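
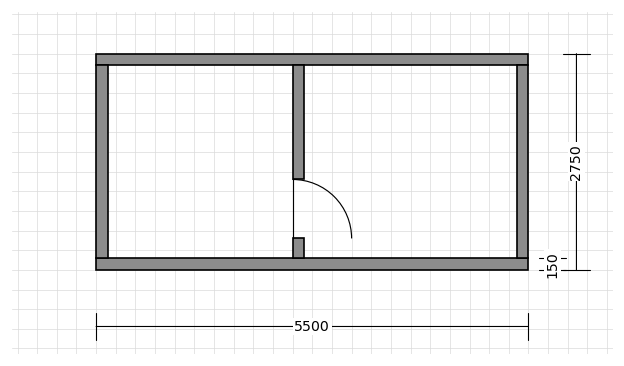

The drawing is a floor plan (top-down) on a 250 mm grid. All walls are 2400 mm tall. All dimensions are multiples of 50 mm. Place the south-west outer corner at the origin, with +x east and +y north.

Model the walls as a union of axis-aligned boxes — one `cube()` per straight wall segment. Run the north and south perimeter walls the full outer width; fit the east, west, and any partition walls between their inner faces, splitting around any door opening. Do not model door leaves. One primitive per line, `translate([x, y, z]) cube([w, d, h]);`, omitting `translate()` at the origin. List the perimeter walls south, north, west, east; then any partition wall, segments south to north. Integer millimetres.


cube([5500, 150, 2400]);
translate([0, 2600, 0]) cube([5500, 150, 2400]);
translate([0, 150, 0]) cube([150, 2450, 2400]);
translate([5350, 150, 0]) cube([150, 2450, 2400]);
translate([2500, 150, 0]) cube([150, 250, 2400]);
translate([2500, 1150, 0]) cube([150, 1450, 2400]);


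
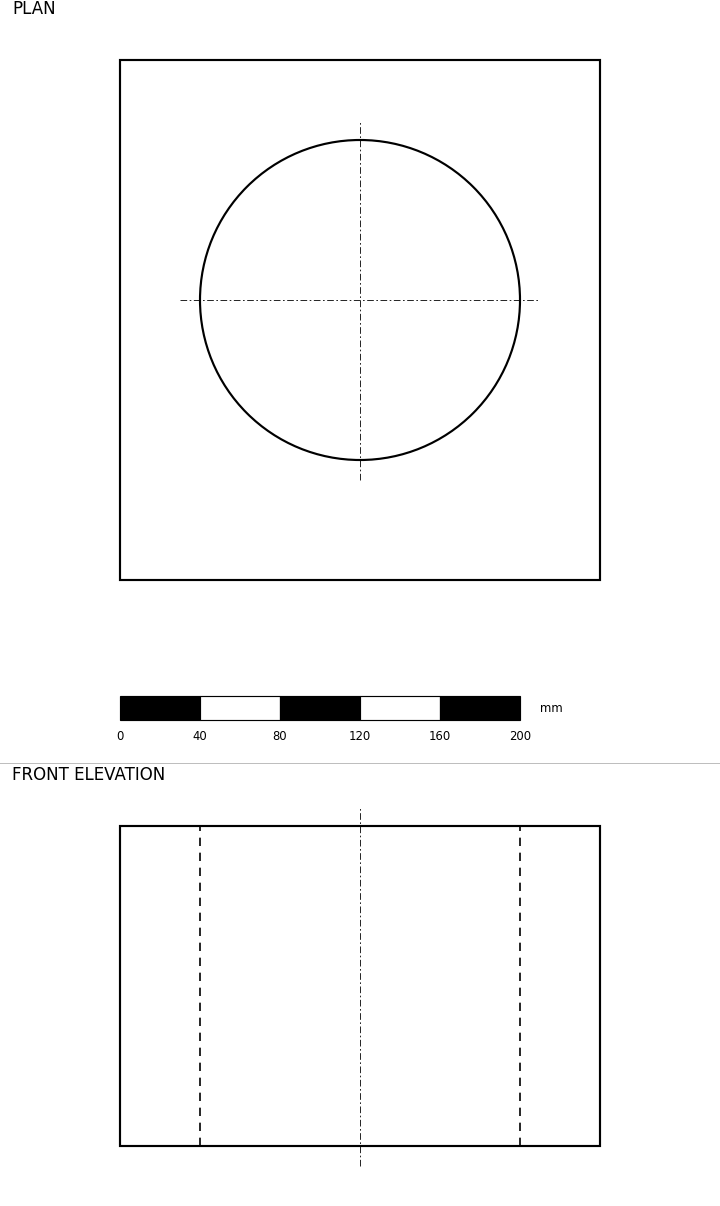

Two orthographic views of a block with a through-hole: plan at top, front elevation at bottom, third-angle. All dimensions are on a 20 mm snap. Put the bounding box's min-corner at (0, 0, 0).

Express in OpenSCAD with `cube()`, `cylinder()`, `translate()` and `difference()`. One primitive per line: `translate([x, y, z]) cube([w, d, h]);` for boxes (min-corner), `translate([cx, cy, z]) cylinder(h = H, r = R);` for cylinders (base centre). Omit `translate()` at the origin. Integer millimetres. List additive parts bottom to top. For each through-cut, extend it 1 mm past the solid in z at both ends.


difference() {
  cube([240, 260, 160]);
  translate([120, 140, -1]) cylinder(h = 162, r = 80);
}


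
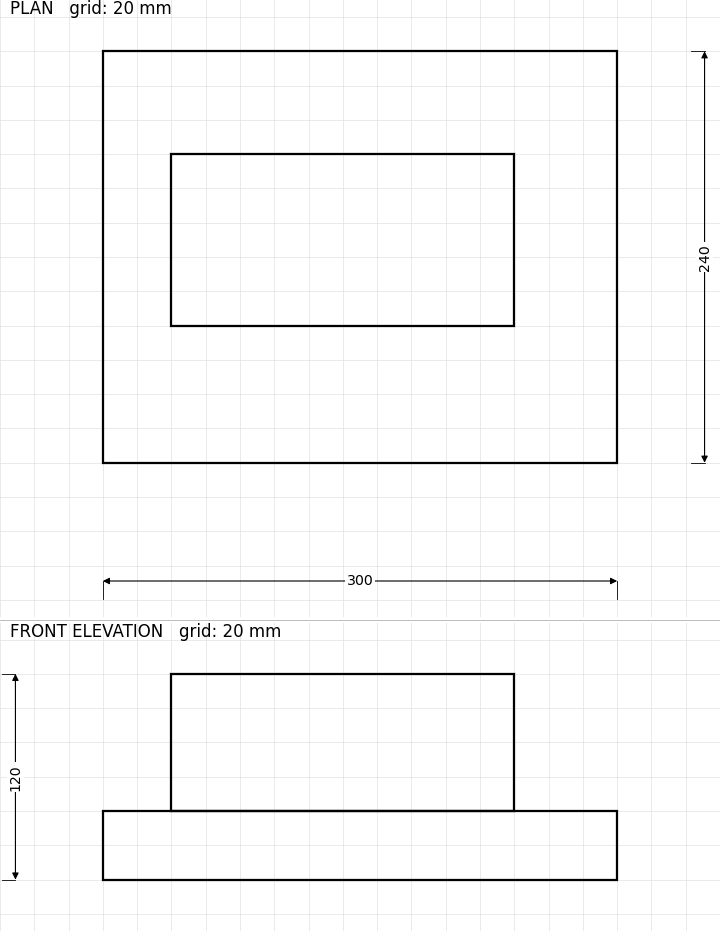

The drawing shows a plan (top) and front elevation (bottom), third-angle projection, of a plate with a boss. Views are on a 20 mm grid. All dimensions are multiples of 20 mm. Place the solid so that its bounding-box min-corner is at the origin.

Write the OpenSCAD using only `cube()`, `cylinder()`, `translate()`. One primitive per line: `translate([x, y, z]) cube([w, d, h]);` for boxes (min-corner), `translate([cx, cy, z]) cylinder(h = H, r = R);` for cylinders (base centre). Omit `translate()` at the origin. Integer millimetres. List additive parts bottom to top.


cube([300, 240, 40]);
translate([40, 80, 40]) cube([200, 100, 80]);


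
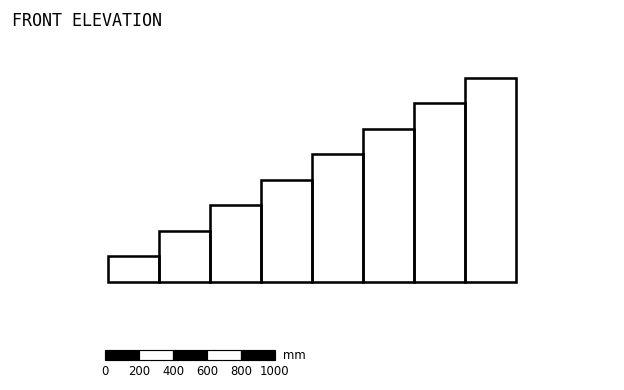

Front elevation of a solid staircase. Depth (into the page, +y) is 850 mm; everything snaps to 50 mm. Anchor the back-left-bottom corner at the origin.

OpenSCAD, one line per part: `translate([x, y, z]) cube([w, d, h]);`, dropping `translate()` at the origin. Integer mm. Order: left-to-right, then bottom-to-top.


cube([300, 850, 150]);
translate([300, 0, 0]) cube([300, 850, 300]);
translate([600, 0, 0]) cube([300, 850, 450]);
translate([900, 0, 0]) cube([300, 850, 600]);
translate([1200, 0, 0]) cube([300, 850, 750]);
translate([1500, 0, 0]) cube([300, 850, 900]);
translate([1800, 0, 0]) cube([300, 850, 1050]);
translate([2100, 0, 0]) cube([300, 850, 1200]);


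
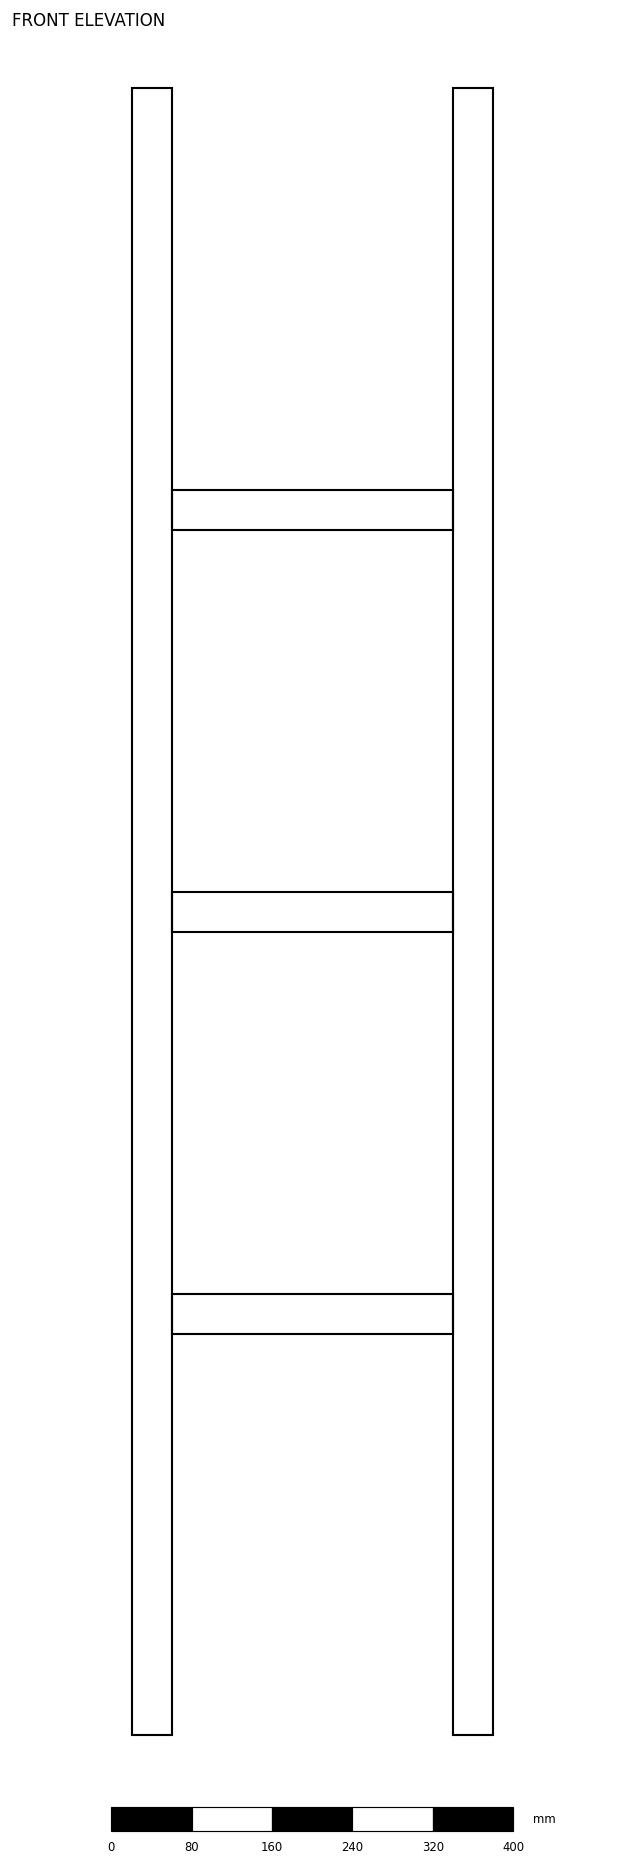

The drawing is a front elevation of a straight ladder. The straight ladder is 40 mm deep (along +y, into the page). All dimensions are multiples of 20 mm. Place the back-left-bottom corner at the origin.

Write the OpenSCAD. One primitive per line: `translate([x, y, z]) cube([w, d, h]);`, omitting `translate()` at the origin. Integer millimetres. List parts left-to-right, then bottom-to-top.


cube([40, 40, 1640]);
translate([40, 0, 400]) cube([280, 40, 40]);
translate([40, 0, 800]) cube([280, 40, 40]);
translate([40, 0, 1200]) cube([280, 40, 40]);
translate([320, 0, 0]) cube([40, 40, 1640]);


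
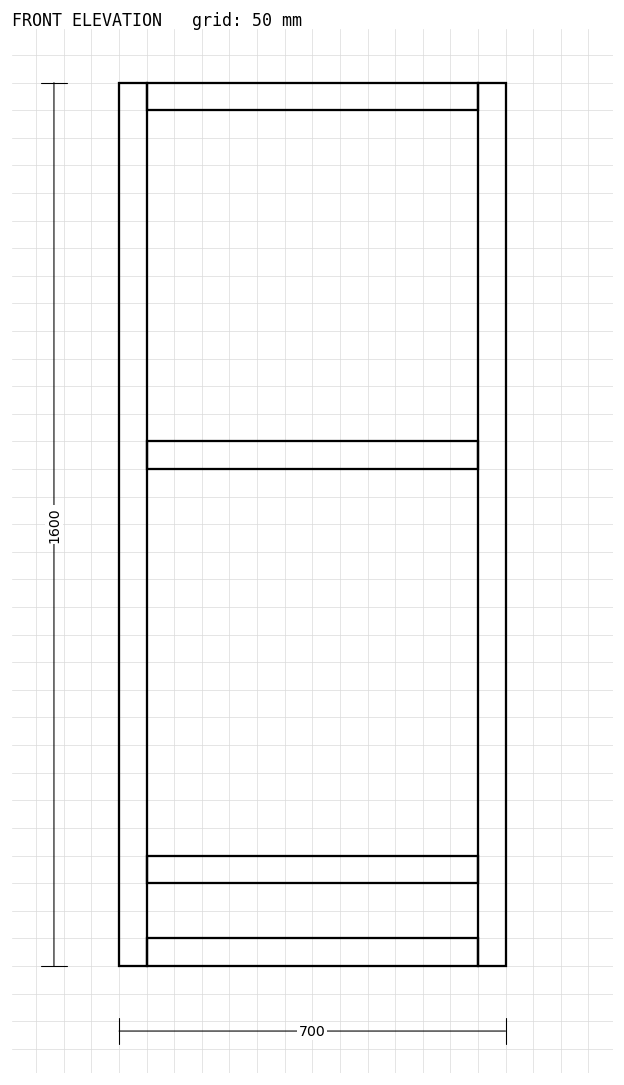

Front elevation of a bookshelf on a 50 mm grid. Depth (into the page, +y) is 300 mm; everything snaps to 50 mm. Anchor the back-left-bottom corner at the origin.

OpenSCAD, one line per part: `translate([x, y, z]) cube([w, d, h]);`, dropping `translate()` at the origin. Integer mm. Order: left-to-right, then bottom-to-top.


cube([50, 300, 1600]);
translate([50, 0, 0]) cube([600, 300, 50]);
translate([50, 0, 150]) cube([600, 300, 50]);
translate([50, 0, 900]) cube([600, 300, 50]);
translate([50, 0, 1550]) cube([600, 300, 50]);
translate([650, 0, 0]) cube([50, 300, 1600]);


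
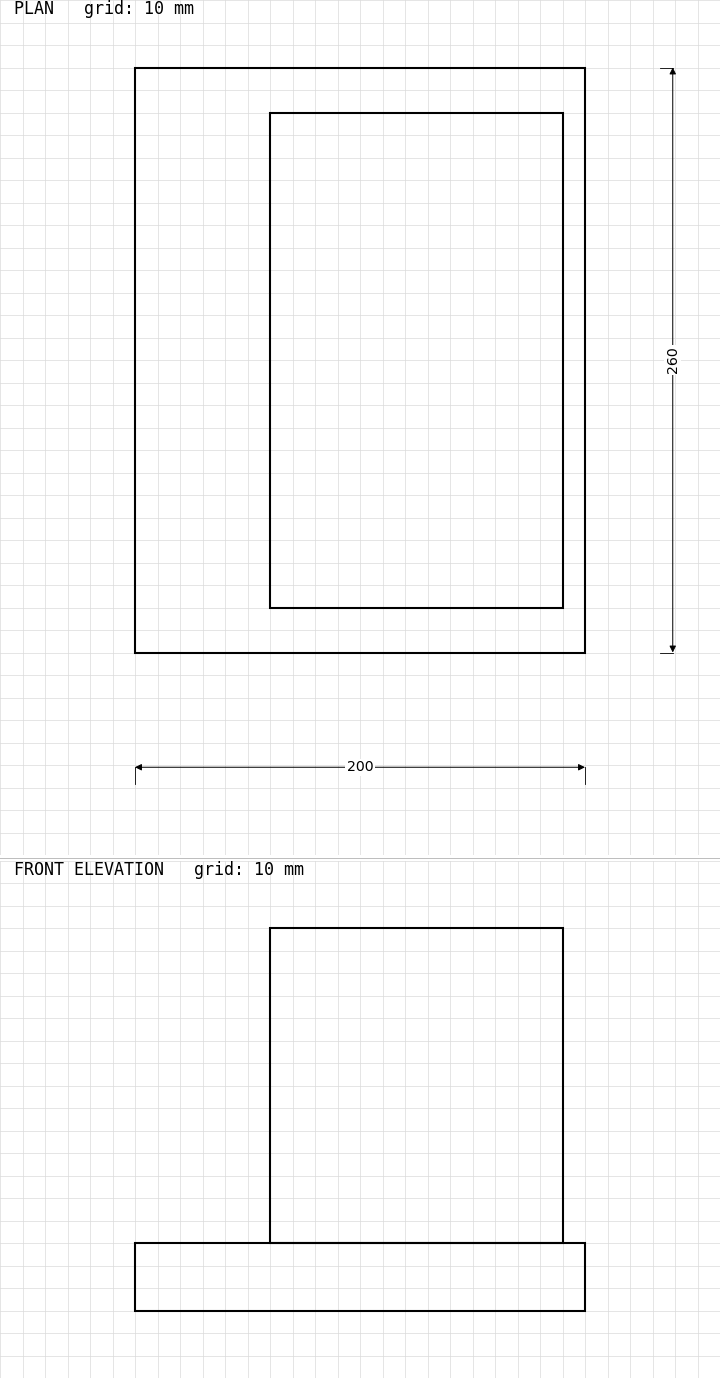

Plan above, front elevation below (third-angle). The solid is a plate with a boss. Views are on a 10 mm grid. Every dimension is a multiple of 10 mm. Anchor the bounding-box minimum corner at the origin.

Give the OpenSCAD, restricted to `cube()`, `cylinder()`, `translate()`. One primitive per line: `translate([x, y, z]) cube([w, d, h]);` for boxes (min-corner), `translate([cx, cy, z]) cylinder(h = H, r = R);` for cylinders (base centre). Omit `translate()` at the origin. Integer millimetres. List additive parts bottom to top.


cube([200, 260, 30]);
translate([60, 20, 30]) cube([130, 220, 140]);


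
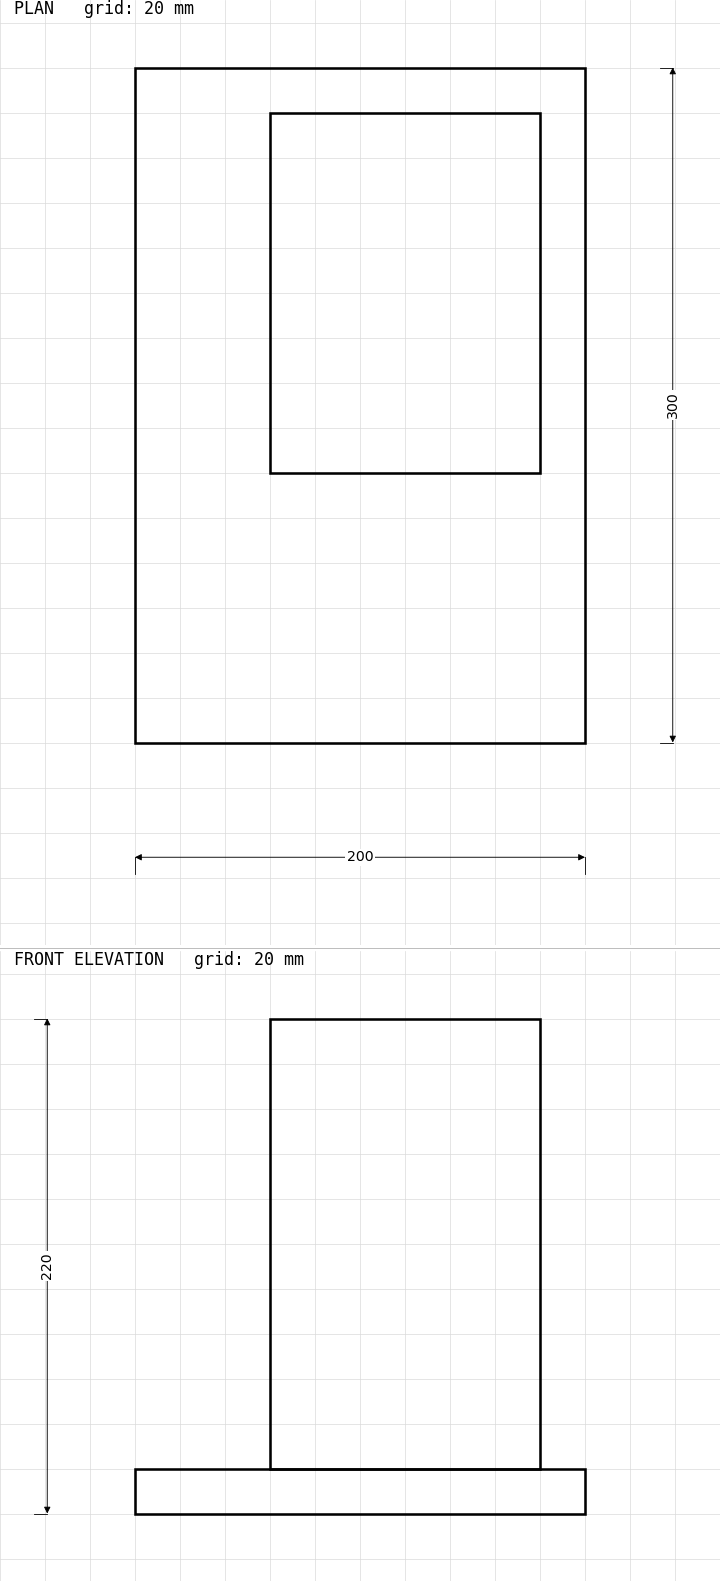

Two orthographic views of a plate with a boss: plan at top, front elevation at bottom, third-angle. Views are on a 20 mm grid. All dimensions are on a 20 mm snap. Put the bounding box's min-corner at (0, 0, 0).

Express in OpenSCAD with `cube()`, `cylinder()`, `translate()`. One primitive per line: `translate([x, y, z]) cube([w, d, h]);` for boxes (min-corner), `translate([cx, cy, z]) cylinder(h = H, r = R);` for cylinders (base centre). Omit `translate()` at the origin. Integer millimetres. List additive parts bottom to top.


cube([200, 300, 20]);
translate([60, 120, 20]) cube([120, 160, 200]);


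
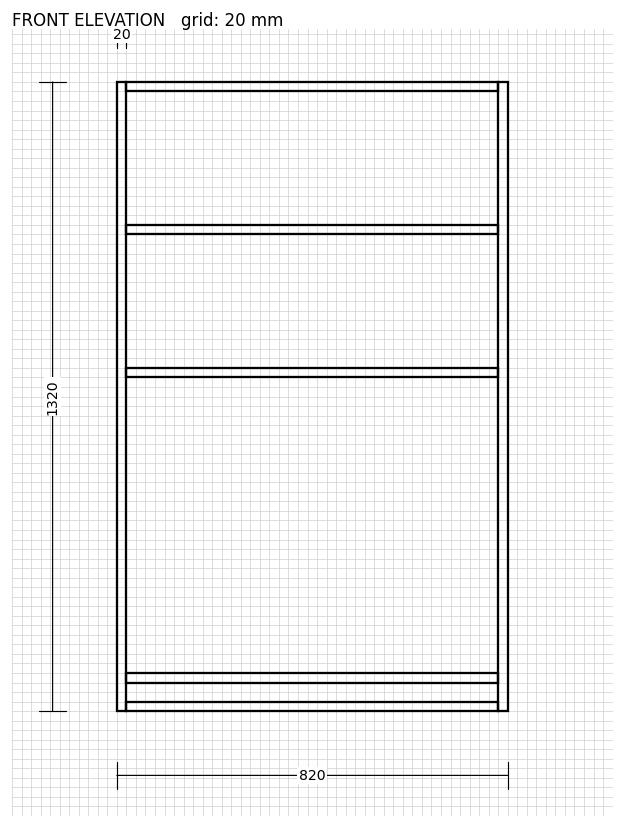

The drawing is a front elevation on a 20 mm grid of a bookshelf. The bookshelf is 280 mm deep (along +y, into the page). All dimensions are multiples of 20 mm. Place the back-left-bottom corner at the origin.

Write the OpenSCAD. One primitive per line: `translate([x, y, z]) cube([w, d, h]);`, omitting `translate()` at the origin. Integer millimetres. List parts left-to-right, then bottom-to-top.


cube([20, 280, 1320]);
translate([20, 0, 0]) cube([780, 280, 20]);
translate([20, 0, 60]) cube([780, 280, 20]);
translate([20, 0, 700]) cube([780, 280, 20]);
translate([20, 0, 1000]) cube([780, 280, 20]);
translate([20, 0, 1300]) cube([780, 280, 20]);
translate([800, 0, 0]) cube([20, 280, 1320]);


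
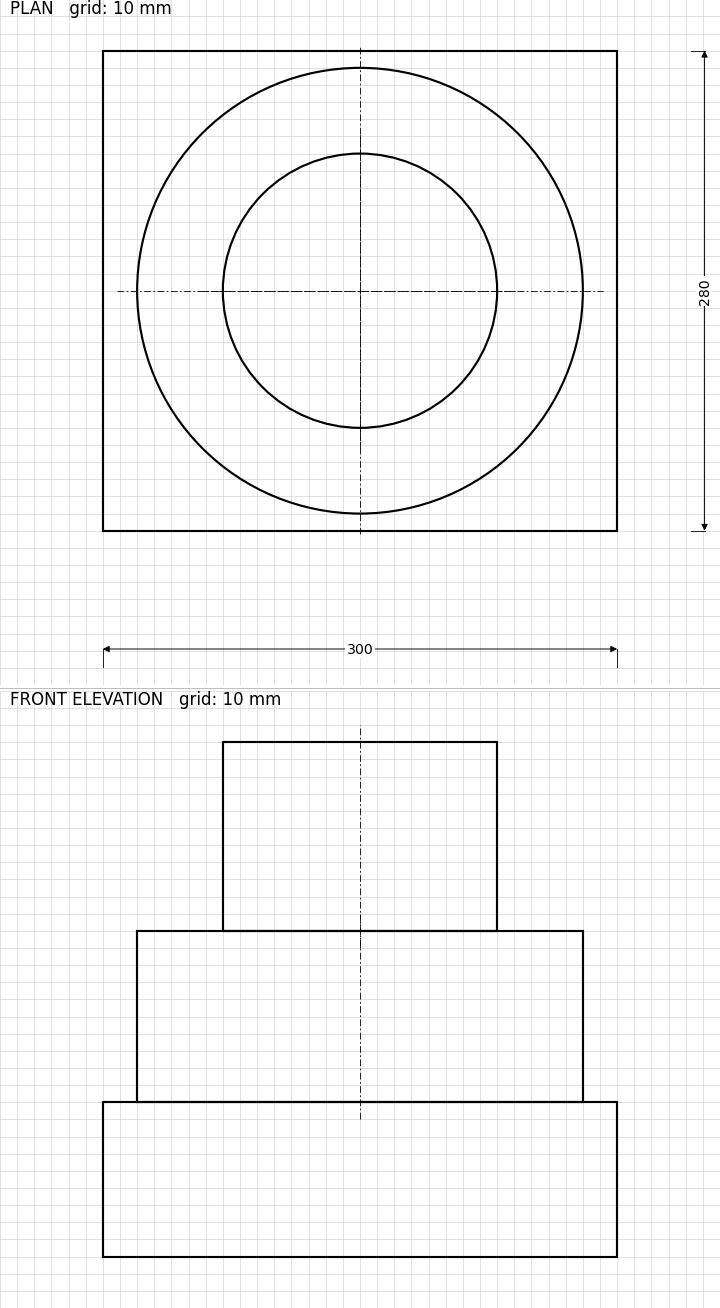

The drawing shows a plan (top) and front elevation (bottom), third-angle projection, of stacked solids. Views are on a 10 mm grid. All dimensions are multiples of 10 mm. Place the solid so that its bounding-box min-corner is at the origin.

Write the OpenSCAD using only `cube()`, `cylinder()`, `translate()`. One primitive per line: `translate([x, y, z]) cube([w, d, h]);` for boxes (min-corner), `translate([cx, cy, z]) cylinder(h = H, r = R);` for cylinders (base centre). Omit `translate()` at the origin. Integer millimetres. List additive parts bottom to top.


cube([300, 280, 90]);
translate([150, 140, 90]) cylinder(h = 100, r = 130);
translate([150, 140, 190]) cylinder(h = 110, r = 80);


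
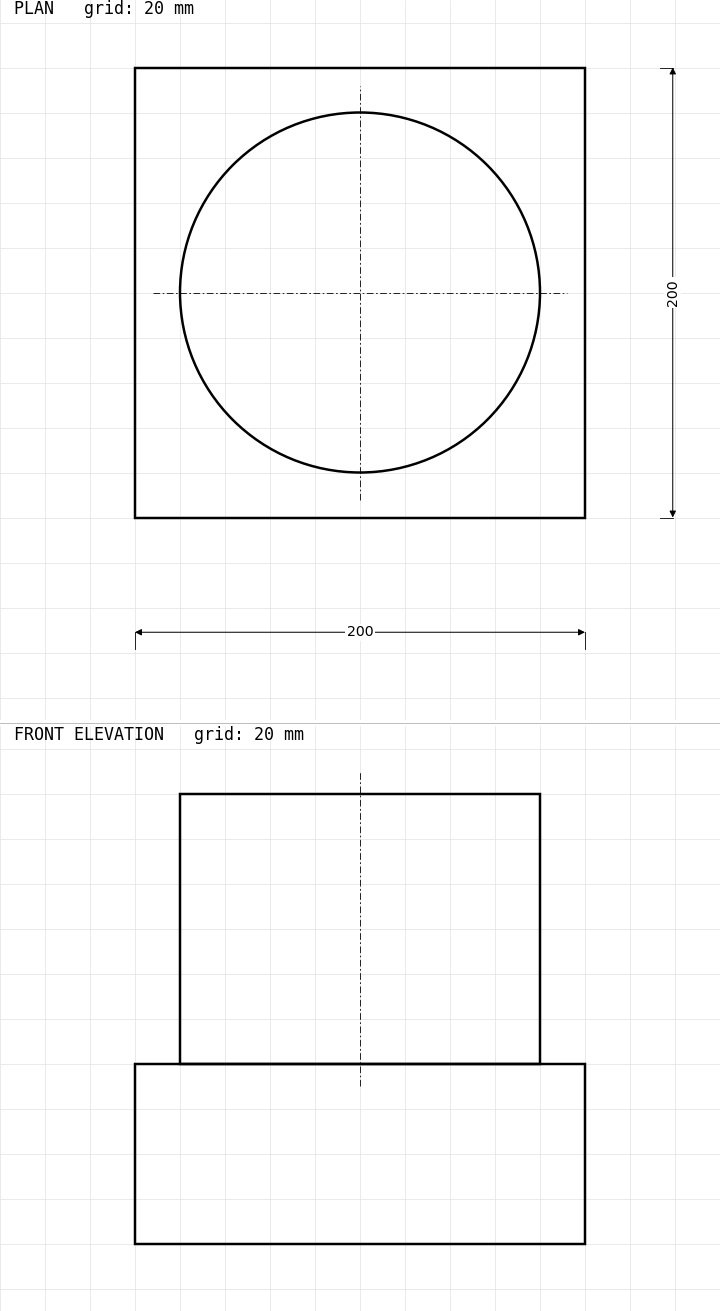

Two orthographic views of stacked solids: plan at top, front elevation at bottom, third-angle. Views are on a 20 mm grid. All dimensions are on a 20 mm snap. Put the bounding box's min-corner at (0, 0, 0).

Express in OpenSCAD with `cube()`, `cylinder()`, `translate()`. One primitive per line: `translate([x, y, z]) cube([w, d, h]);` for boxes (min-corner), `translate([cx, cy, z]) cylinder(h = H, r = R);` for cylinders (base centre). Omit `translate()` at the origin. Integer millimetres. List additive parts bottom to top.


cube([200, 200, 80]);
translate([100, 100, 80]) cylinder(h = 120, r = 80);


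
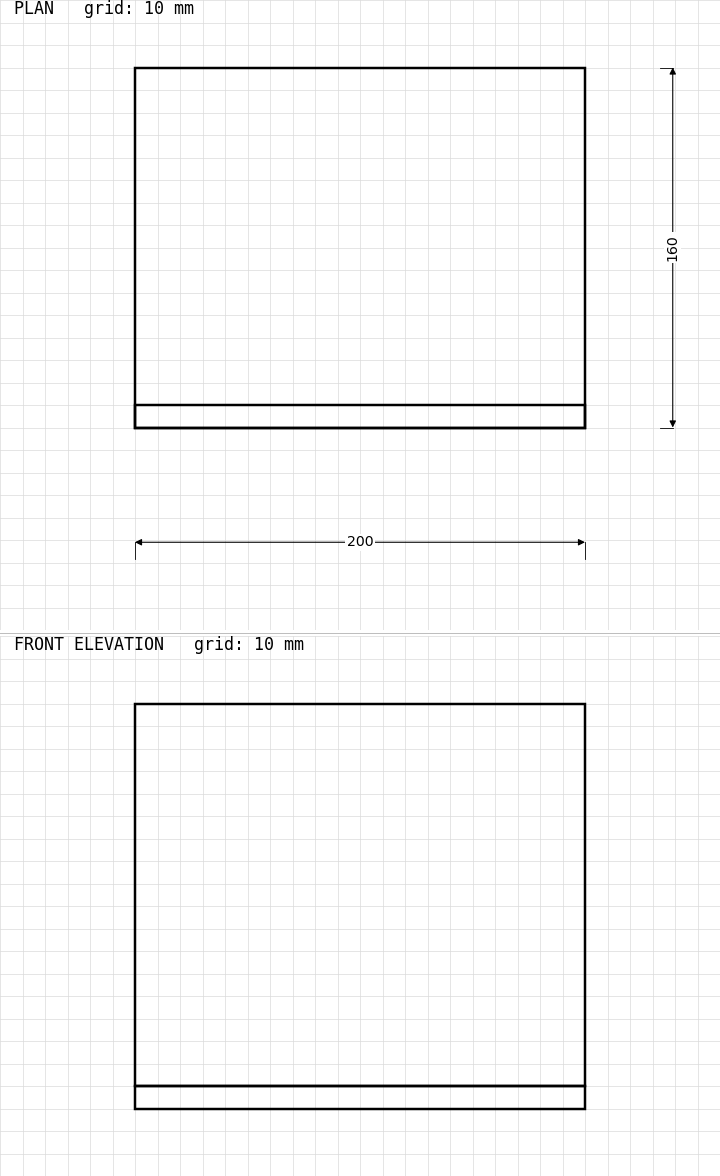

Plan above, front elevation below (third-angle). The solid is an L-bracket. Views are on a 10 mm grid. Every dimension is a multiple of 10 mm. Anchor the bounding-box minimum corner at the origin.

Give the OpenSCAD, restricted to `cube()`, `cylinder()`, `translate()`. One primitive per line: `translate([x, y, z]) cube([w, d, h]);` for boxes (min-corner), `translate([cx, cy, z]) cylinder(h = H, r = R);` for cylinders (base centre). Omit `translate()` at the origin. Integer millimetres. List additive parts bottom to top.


cube([200, 160, 10]);
translate([0, 0, 10]) cube([200, 10, 170]);


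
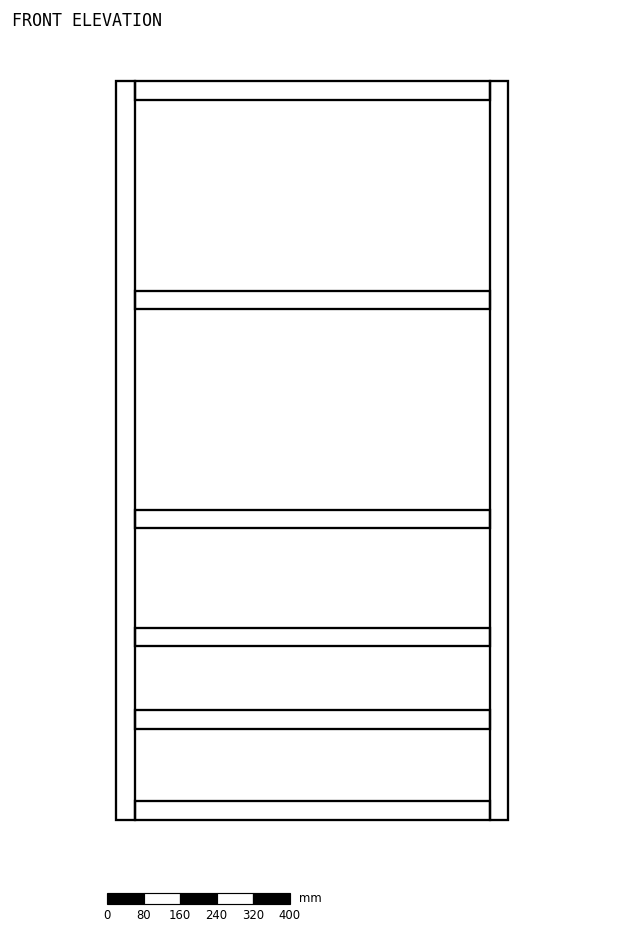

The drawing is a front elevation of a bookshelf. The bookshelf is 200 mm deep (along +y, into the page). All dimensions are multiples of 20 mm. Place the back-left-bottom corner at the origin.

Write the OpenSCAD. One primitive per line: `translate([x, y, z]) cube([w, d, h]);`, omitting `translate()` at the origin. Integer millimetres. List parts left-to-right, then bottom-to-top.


cube([40, 200, 1620]);
translate([40, 0, 0]) cube([780, 200, 40]);
translate([40, 0, 200]) cube([780, 200, 40]);
translate([40, 0, 380]) cube([780, 200, 40]);
translate([40, 0, 640]) cube([780, 200, 40]);
translate([40, 0, 1120]) cube([780, 200, 40]);
translate([40, 0, 1580]) cube([780, 200, 40]);
translate([820, 0, 0]) cube([40, 200, 1620]);


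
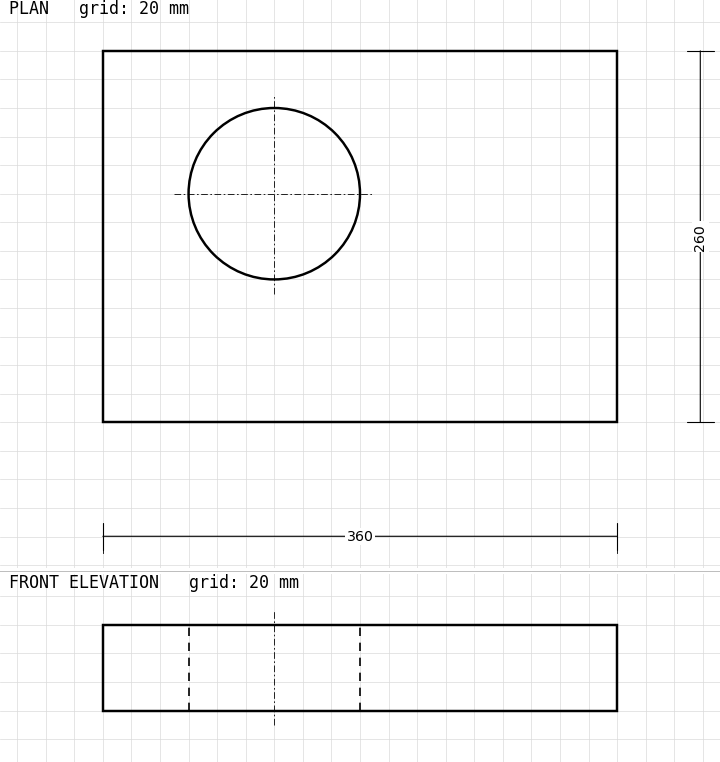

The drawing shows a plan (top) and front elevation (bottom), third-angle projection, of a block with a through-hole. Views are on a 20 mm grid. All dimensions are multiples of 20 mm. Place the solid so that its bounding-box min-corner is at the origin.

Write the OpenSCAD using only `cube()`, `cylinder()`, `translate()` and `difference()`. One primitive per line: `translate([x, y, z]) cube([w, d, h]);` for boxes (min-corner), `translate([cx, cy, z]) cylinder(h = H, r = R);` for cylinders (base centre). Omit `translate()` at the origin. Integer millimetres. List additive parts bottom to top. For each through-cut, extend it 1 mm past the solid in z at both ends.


difference() {
  cube([360, 260, 60]);
  translate([120, 160, -1]) cylinder(h = 62, r = 60);
}


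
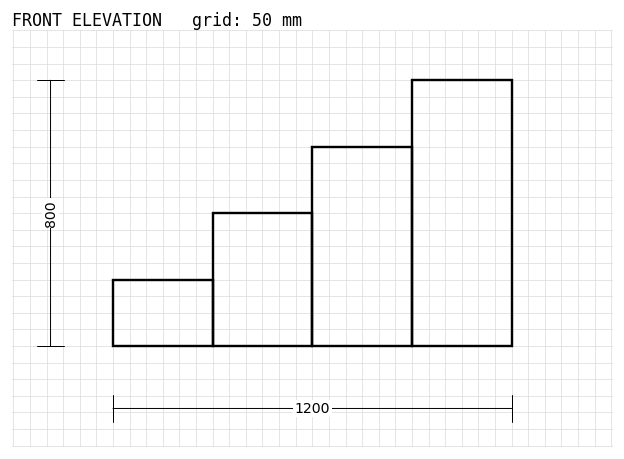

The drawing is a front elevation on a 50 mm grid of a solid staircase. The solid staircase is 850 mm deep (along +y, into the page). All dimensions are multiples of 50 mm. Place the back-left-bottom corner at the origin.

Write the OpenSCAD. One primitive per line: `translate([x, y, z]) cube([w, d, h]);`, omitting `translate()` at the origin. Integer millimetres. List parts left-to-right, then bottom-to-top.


cube([300, 850, 200]);
translate([300, 0, 0]) cube([300, 850, 400]);
translate([600, 0, 0]) cube([300, 850, 600]);
translate([900, 0, 0]) cube([300, 850, 800]);


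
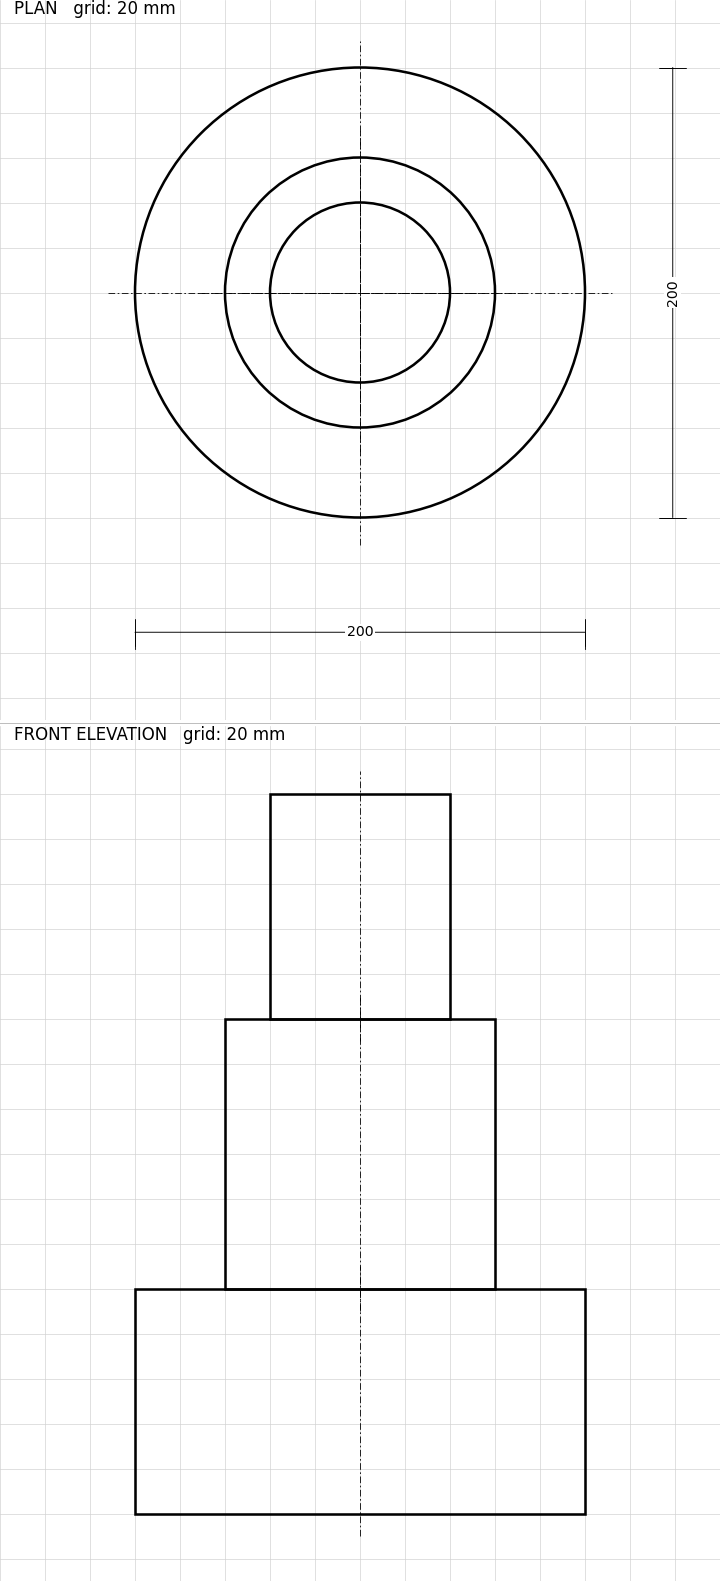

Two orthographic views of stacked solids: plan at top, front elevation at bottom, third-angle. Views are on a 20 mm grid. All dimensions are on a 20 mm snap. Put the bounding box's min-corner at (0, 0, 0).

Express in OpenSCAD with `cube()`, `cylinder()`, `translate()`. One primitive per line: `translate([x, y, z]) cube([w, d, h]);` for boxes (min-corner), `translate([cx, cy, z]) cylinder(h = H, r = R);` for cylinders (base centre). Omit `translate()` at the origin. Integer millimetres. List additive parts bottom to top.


translate([100, 100, 0]) cylinder(h = 100, r = 100);
translate([100, 100, 100]) cylinder(h = 120, r = 60);
translate([100, 100, 220]) cylinder(h = 100, r = 40);


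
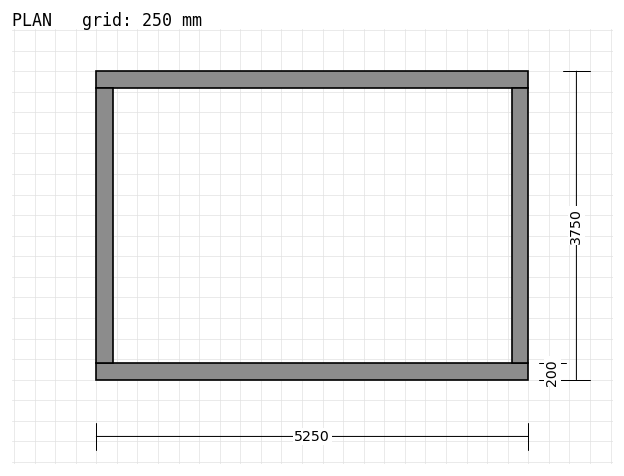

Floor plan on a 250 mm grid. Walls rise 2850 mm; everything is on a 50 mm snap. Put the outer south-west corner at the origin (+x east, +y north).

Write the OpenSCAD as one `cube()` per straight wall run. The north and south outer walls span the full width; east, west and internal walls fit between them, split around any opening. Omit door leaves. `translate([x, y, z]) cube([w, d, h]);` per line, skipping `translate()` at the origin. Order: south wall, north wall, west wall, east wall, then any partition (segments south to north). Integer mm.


cube([5250, 200, 2850]);
translate([0, 3550, 0]) cube([5250, 200, 2850]);
translate([0, 200, 0]) cube([200, 3350, 2850]);
translate([5050, 200, 0]) cube([200, 3350, 2850]);


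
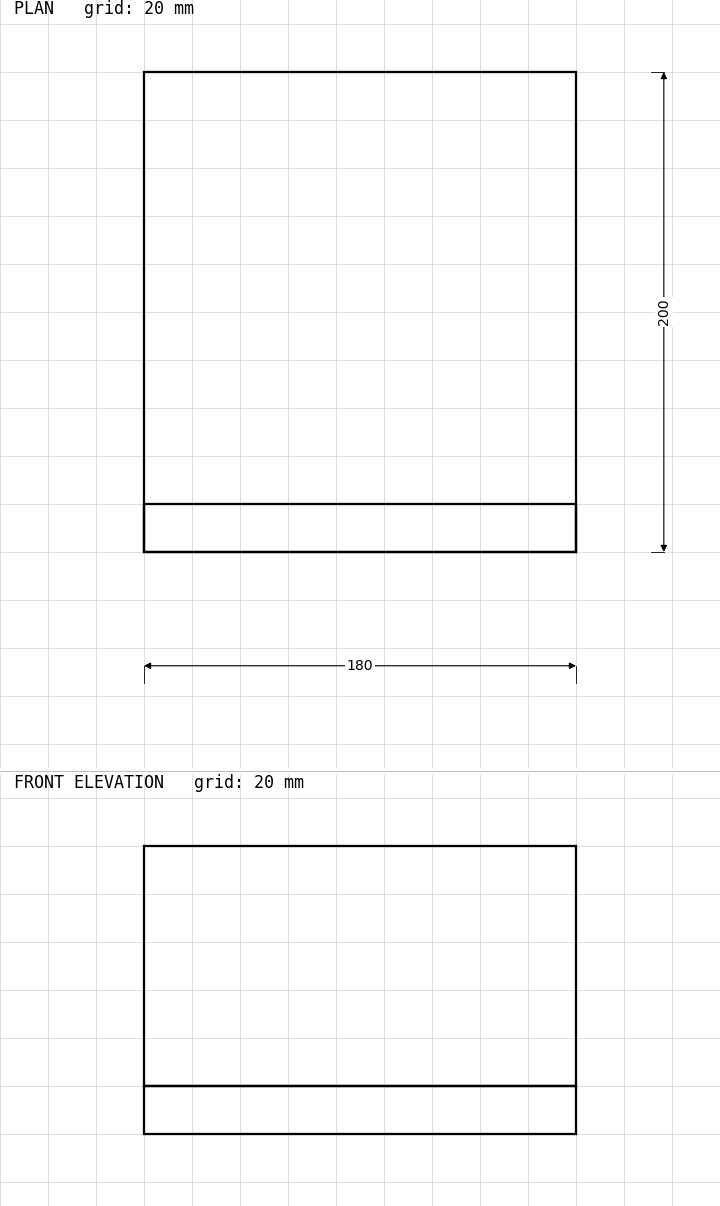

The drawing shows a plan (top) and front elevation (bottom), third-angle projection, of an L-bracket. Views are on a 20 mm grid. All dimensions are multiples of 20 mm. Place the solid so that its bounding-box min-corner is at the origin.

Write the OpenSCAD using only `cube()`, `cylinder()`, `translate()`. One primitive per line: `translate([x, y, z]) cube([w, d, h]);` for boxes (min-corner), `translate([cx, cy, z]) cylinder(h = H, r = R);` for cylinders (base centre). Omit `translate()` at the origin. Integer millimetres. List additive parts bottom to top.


cube([180, 200, 20]);
translate([0, 0, 20]) cube([180, 20, 100]);


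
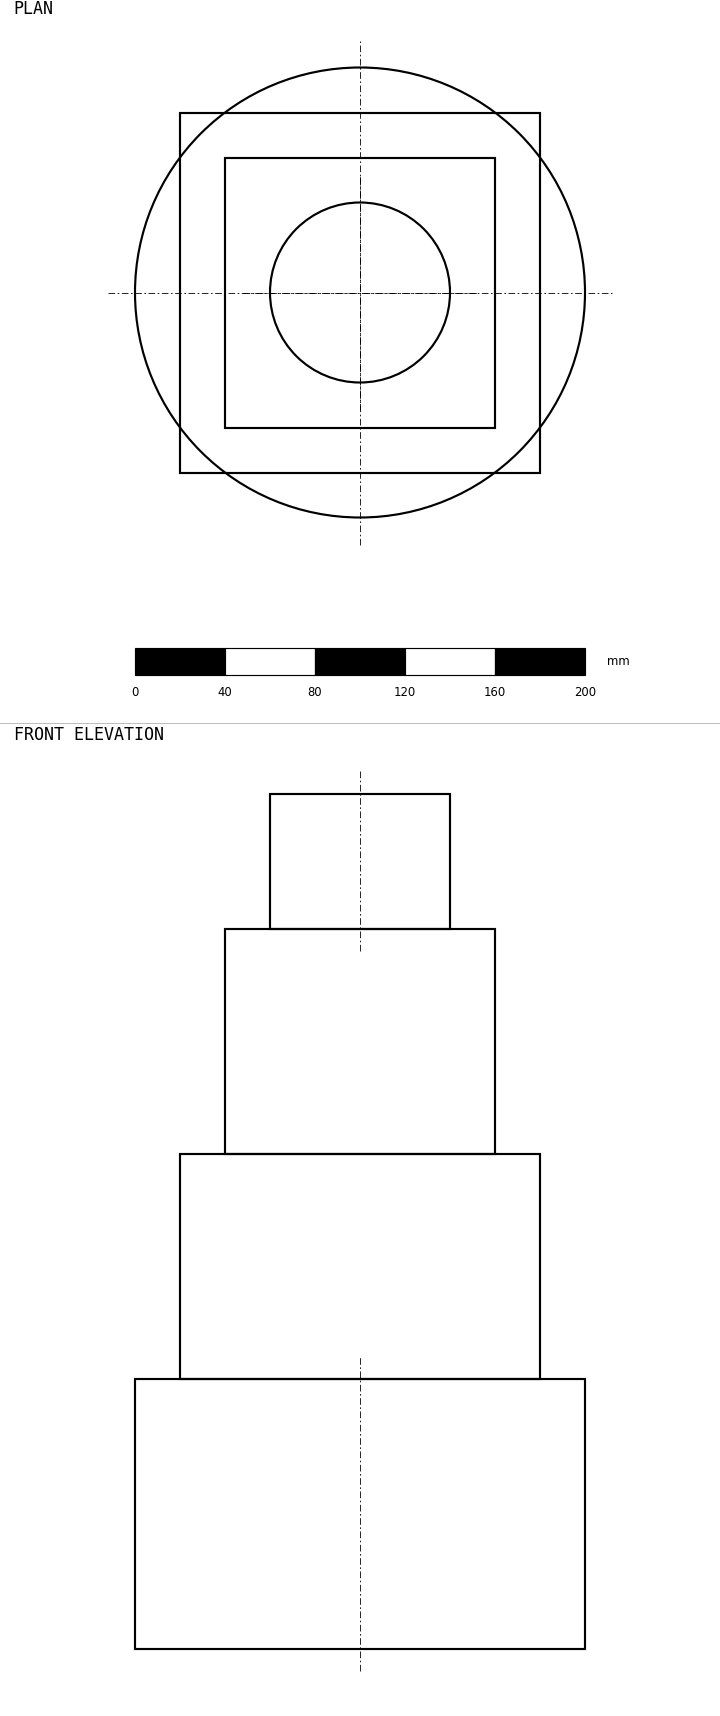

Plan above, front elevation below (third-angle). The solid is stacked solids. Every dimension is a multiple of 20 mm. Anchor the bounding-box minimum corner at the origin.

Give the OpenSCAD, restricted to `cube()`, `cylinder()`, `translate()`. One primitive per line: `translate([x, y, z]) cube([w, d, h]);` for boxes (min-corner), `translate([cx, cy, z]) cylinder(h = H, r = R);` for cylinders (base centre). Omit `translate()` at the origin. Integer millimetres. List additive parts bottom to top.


translate([100, 100, 0]) cylinder(h = 120, r = 100);
translate([20, 20, 120]) cube([160, 160, 100]);
translate([40, 40, 220]) cube([120, 120, 100]);
translate([100, 100, 320]) cylinder(h = 60, r = 40);


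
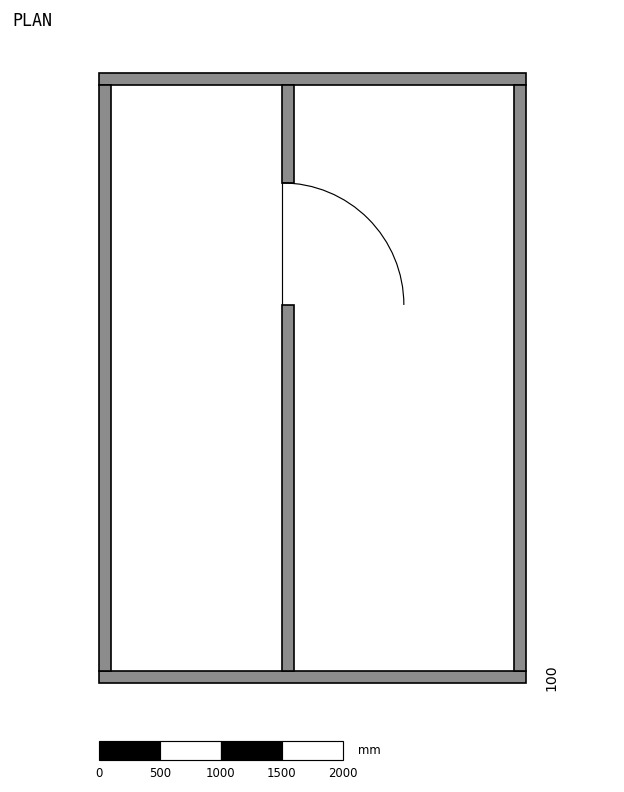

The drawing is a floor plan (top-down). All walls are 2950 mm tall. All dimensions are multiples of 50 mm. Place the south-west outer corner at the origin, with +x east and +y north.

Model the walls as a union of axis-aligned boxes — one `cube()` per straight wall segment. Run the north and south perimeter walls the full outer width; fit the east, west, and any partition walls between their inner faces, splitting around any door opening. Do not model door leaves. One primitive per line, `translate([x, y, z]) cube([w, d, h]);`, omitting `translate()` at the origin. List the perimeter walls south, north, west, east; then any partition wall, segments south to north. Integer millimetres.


cube([3500, 100, 2950]);
translate([0, 4900, 0]) cube([3500, 100, 2950]);
translate([0, 100, 0]) cube([100, 4800, 2950]);
translate([3400, 100, 0]) cube([100, 4800, 2950]);
translate([1500, 100, 0]) cube([100, 3000, 2950]);
translate([1500, 4100, 0]) cube([100, 800, 2950]);


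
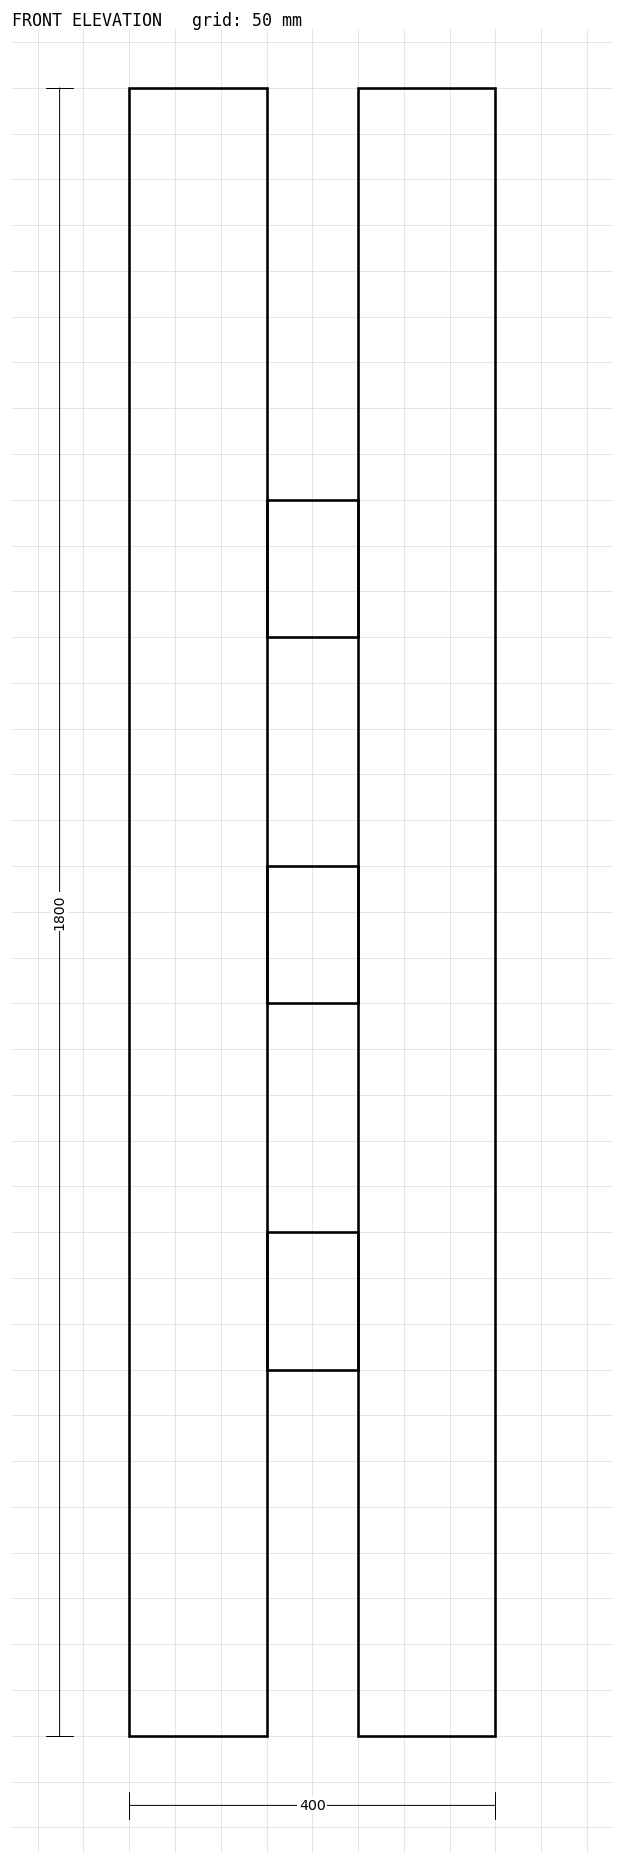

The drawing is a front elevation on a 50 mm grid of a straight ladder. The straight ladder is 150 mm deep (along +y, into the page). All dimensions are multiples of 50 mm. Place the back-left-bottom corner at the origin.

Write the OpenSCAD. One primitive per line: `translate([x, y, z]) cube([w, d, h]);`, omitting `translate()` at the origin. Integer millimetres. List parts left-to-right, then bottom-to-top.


cube([150, 150, 1800]);
translate([150, 0, 400]) cube([100, 150, 150]);
translate([150, 0, 800]) cube([100, 150, 150]);
translate([150, 0, 1200]) cube([100, 150, 150]);
translate([250, 0, 0]) cube([150, 150, 1800]);


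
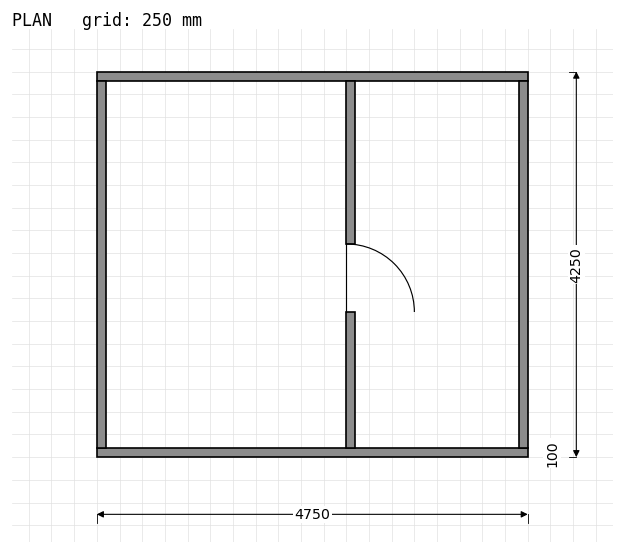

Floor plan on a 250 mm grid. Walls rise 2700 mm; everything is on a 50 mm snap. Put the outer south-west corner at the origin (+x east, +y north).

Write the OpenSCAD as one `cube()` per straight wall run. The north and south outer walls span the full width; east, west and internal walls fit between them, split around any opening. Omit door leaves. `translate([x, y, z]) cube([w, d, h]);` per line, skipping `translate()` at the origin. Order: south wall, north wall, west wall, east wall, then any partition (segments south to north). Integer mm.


cube([4750, 100, 2700]);
translate([0, 4150, 0]) cube([4750, 100, 2700]);
translate([0, 100, 0]) cube([100, 4050, 2700]);
translate([4650, 100, 0]) cube([100, 4050, 2700]);
translate([2750, 100, 0]) cube([100, 1500, 2700]);
translate([2750, 2350, 0]) cube([100, 1800, 2700]);


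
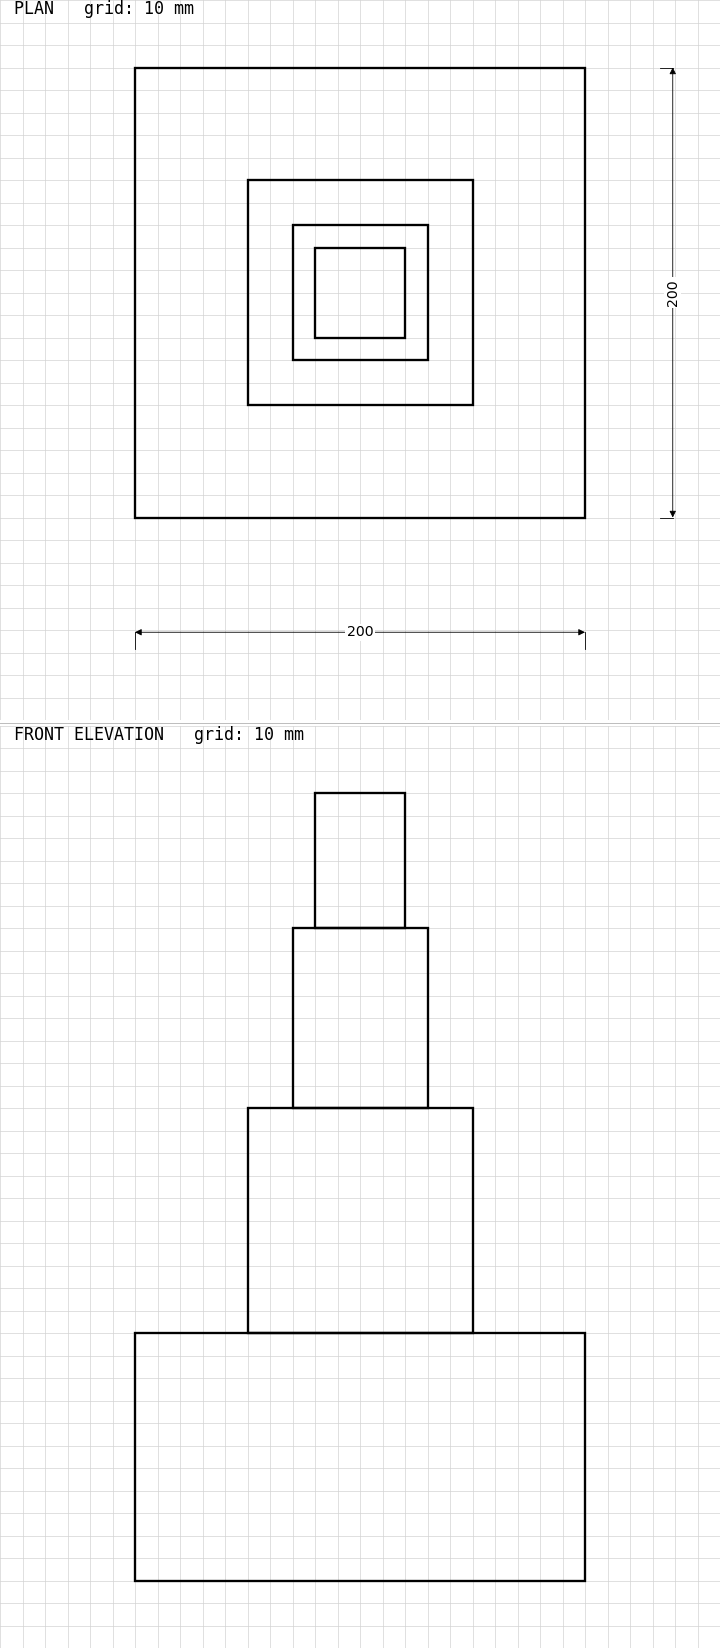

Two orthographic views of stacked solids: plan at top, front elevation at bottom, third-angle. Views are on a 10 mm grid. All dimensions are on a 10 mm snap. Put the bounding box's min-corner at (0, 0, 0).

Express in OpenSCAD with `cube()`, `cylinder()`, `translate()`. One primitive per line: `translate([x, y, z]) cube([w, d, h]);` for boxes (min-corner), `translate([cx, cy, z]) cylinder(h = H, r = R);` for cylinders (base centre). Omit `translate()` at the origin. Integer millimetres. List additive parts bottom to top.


cube([200, 200, 110]);
translate([50, 50, 110]) cube([100, 100, 100]);
translate([70, 70, 210]) cube([60, 60, 80]);
translate([80, 80, 290]) cube([40, 40, 60]);


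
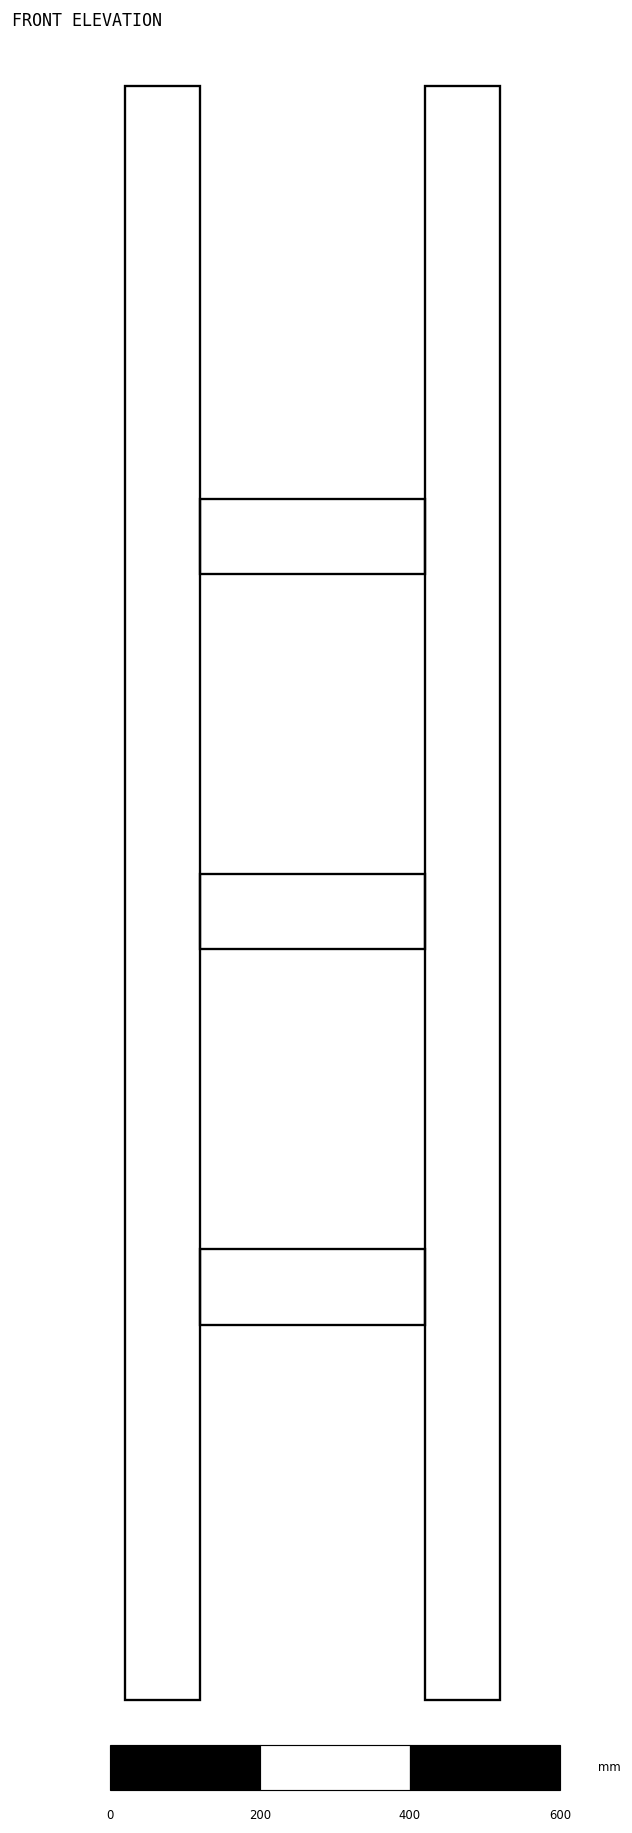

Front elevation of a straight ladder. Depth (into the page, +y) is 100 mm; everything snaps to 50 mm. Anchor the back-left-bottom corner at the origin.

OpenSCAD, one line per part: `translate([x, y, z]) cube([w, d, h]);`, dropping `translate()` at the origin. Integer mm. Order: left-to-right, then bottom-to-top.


cube([100, 100, 2150]);
translate([100, 0, 500]) cube([300, 100, 100]);
translate([100, 0, 1000]) cube([300, 100, 100]);
translate([100, 0, 1500]) cube([300, 100, 100]);
translate([400, 0, 0]) cube([100, 100, 2150]);


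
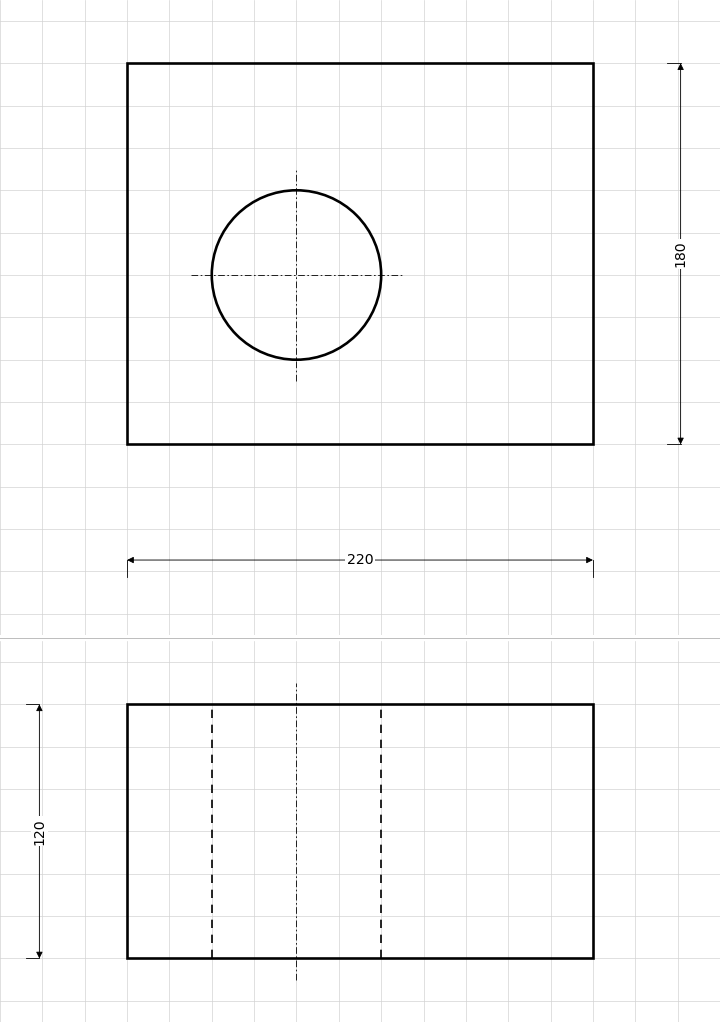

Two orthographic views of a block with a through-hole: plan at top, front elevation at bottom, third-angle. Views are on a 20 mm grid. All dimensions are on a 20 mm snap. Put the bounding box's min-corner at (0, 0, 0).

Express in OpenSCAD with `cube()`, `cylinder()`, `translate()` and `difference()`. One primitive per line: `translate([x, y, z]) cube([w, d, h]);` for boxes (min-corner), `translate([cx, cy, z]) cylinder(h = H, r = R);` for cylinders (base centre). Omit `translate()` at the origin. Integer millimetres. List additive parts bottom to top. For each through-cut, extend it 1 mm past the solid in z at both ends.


difference() {
  cube([220, 180, 120]);
  translate([80, 80, -1]) cylinder(h = 122, r = 40);
}


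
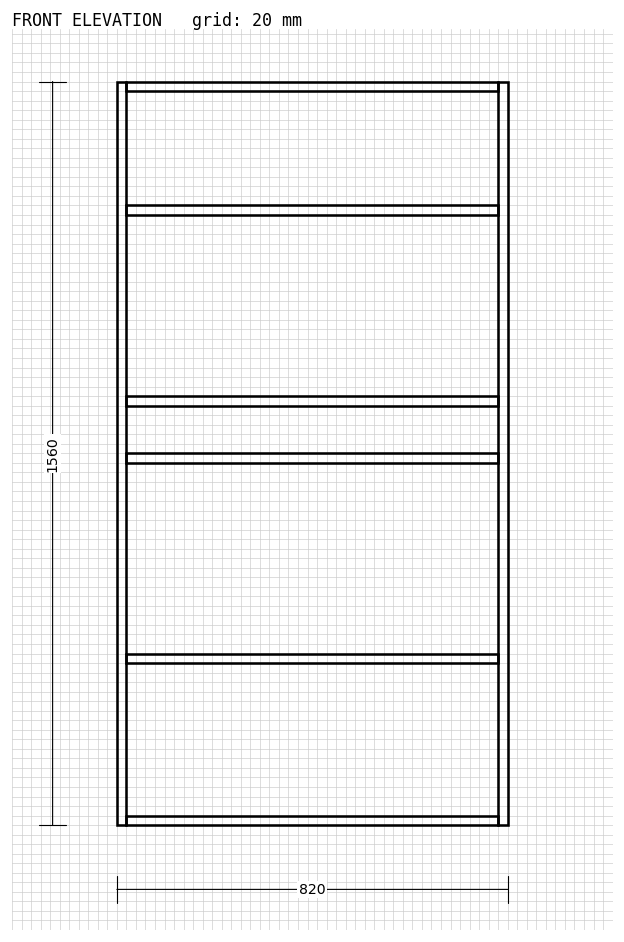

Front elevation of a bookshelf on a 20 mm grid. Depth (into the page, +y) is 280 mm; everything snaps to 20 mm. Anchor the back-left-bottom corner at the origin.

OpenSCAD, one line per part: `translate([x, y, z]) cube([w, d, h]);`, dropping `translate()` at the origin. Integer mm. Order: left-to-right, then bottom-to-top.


cube([20, 280, 1560]);
translate([20, 0, 0]) cube([780, 280, 20]);
translate([20, 0, 340]) cube([780, 280, 20]);
translate([20, 0, 760]) cube([780, 280, 20]);
translate([20, 0, 880]) cube([780, 280, 20]);
translate([20, 0, 1280]) cube([780, 280, 20]);
translate([20, 0, 1540]) cube([780, 280, 20]);
translate([800, 0, 0]) cube([20, 280, 1560]);


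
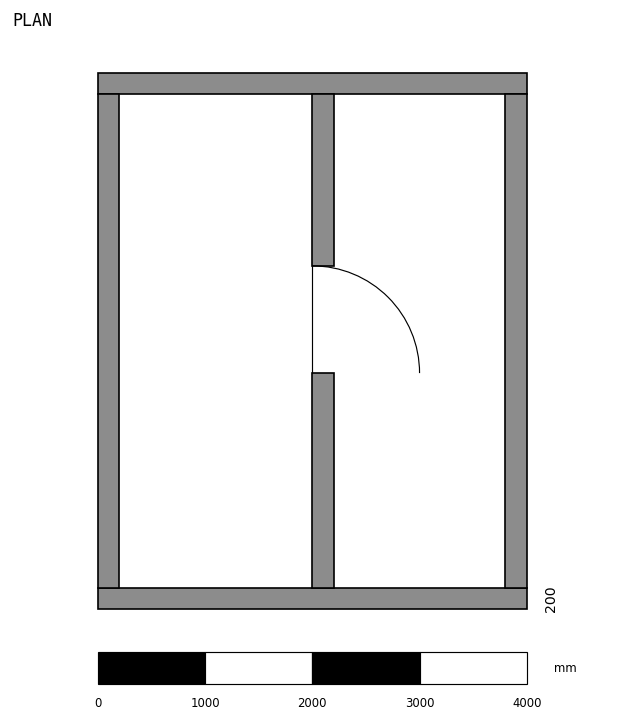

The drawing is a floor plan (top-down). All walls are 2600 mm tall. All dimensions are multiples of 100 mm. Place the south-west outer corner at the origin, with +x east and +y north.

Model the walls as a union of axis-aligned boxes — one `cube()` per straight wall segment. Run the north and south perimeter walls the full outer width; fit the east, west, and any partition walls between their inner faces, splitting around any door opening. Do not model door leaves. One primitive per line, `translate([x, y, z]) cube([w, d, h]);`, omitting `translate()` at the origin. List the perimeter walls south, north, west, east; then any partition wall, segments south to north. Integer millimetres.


cube([4000, 200, 2600]);
translate([0, 4800, 0]) cube([4000, 200, 2600]);
translate([0, 200, 0]) cube([200, 4600, 2600]);
translate([3800, 200, 0]) cube([200, 4600, 2600]);
translate([2000, 200, 0]) cube([200, 2000, 2600]);
translate([2000, 3200, 0]) cube([200, 1600, 2600]);


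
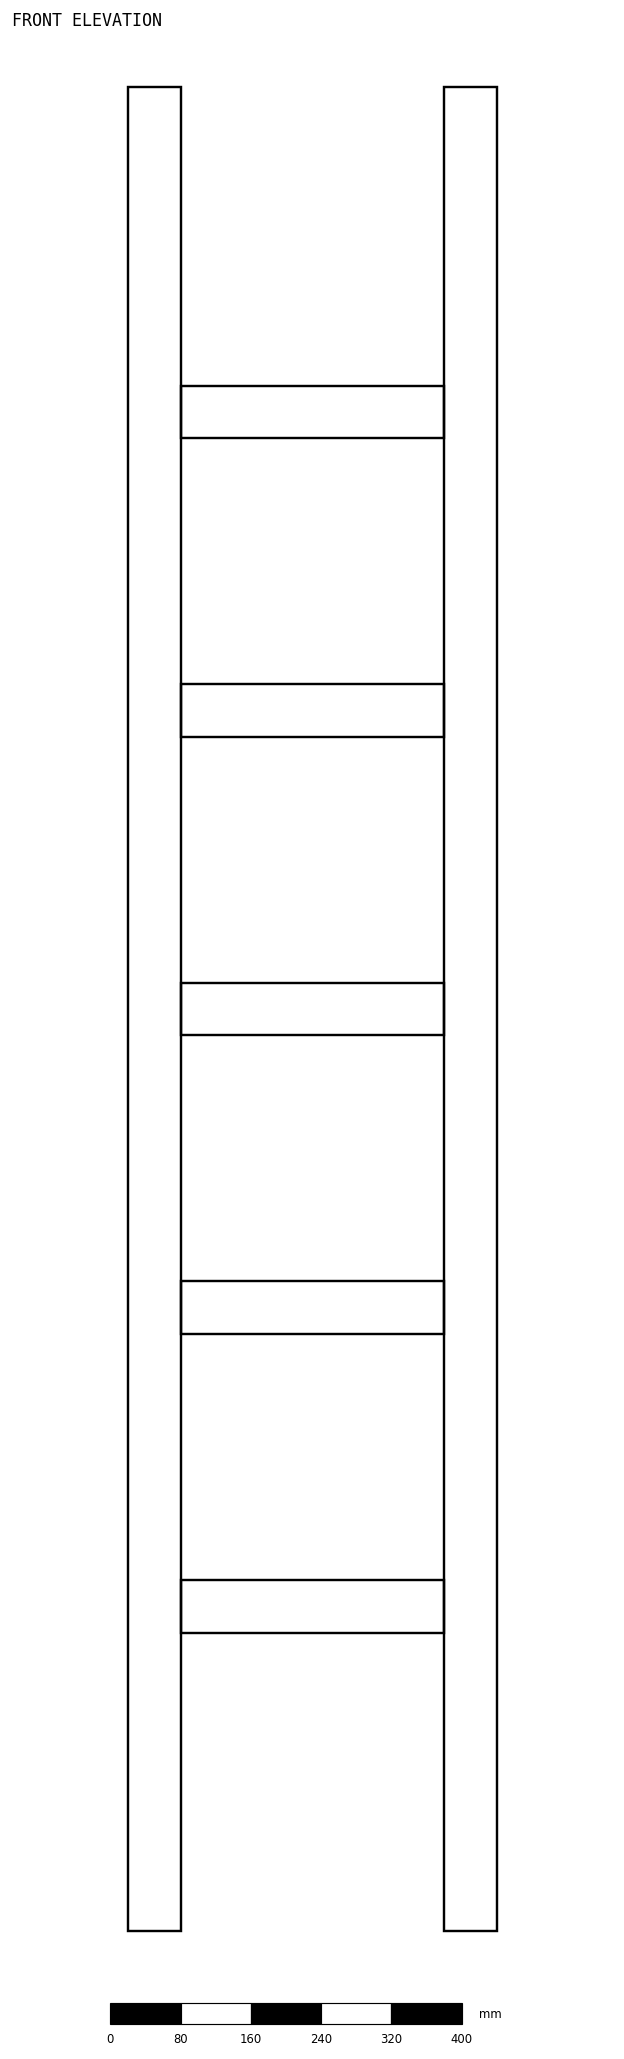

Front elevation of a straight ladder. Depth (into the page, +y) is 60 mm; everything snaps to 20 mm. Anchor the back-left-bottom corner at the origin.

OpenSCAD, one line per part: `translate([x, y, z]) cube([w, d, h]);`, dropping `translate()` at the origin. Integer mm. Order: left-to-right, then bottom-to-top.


cube([60, 60, 2100]);
translate([60, 0, 340]) cube([300, 60, 60]);
translate([60, 0, 680]) cube([300, 60, 60]);
translate([60, 0, 1020]) cube([300, 60, 60]);
translate([60, 0, 1360]) cube([300, 60, 60]);
translate([60, 0, 1700]) cube([300, 60, 60]);
translate([360, 0, 0]) cube([60, 60, 2100]);


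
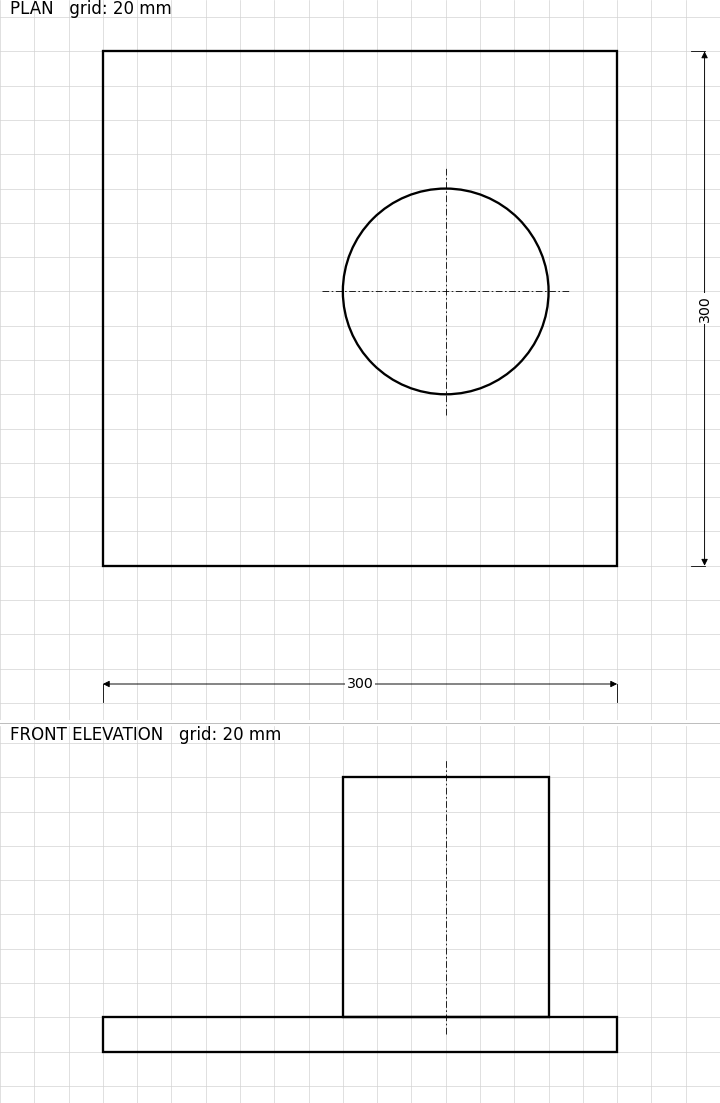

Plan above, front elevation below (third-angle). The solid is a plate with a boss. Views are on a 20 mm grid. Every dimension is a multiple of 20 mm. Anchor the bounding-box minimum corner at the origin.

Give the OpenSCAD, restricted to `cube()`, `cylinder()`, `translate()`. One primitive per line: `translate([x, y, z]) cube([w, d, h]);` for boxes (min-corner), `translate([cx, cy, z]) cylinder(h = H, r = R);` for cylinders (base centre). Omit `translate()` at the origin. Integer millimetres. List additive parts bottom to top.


cube([300, 300, 20]);
translate([200, 160, 20]) cylinder(h = 140, r = 60);


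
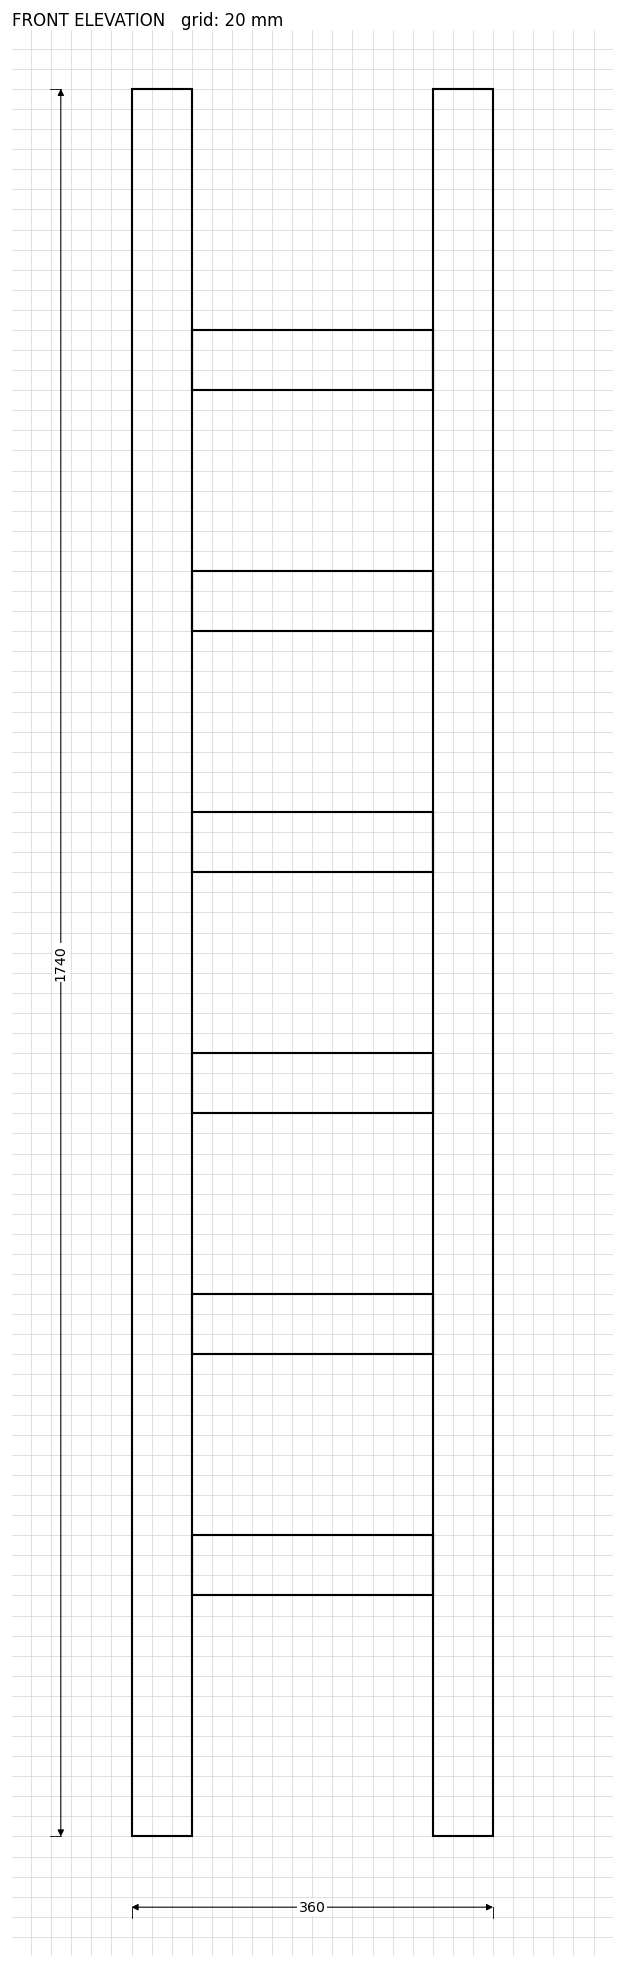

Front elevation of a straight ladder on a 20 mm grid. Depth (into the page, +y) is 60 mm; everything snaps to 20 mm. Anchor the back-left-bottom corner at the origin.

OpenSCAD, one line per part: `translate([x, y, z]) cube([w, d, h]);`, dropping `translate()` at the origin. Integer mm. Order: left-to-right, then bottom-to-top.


cube([60, 60, 1740]);
translate([60, 0, 240]) cube([240, 60, 60]);
translate([60, 0, 480]) cube([240, 60, 60]);
translate([60, 0, 720]) cube([240, 60, 60]);
translate([60, 0, 960]) cube([240, 60, 60]);
translate([60, 0, 1200]) cube([240, 60, 60]);
translate([60, 0, 1440]) cube([240, 60, 60]);
translate([300, 0, 0]) cube([60, 60, 1740]);
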